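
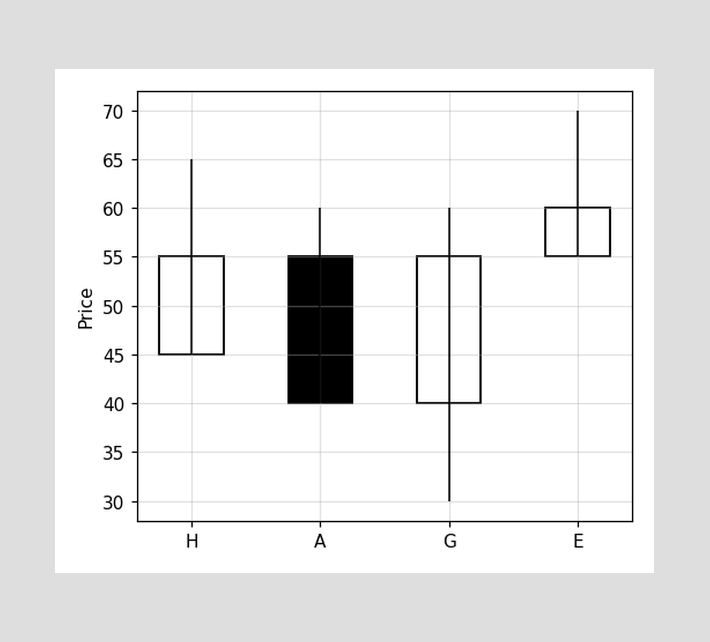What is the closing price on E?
The E candle closes at 60.

60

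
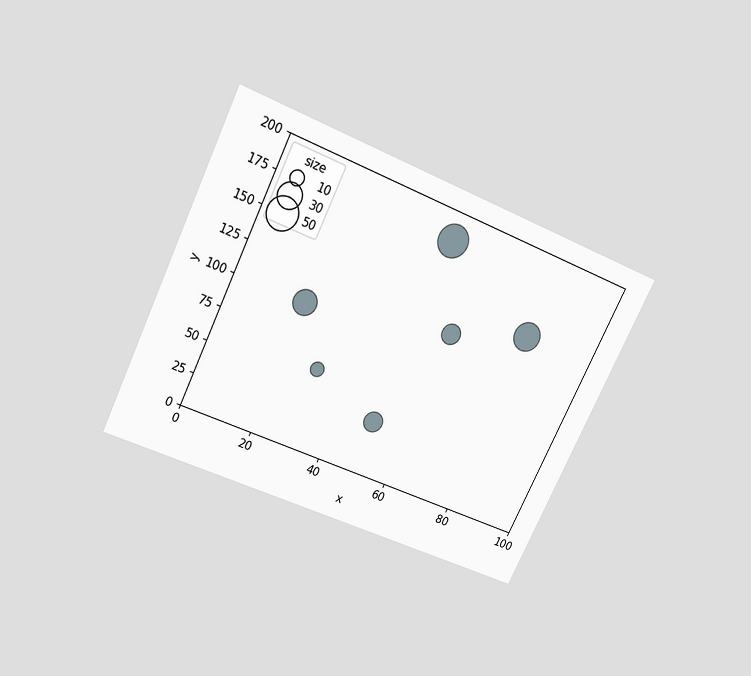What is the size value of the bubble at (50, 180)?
The chart is tilted about 26° clockwise and viewed slightly from above. Matching the bubble at (50, 180) against the size legend gives 50.

50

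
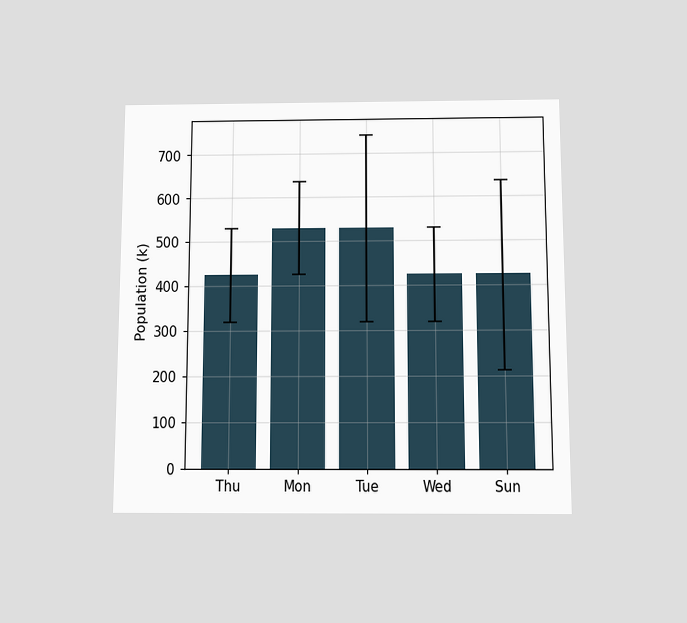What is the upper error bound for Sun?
The chart is viewed slightly from below. The Sun bar's upper whisker reaches 636k.

636k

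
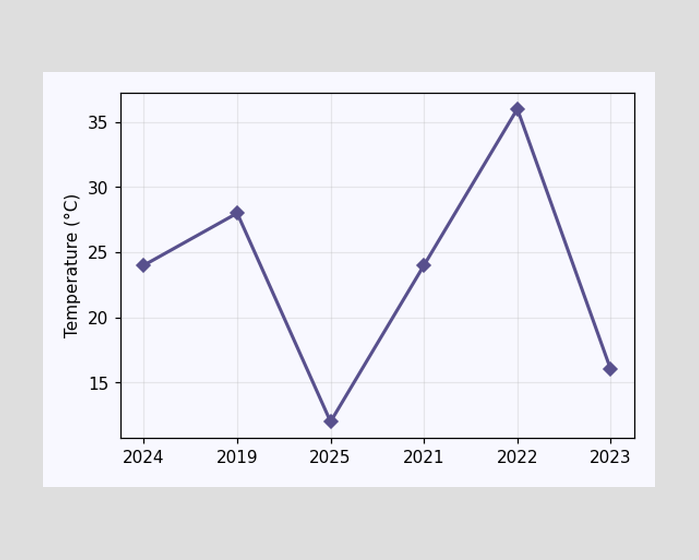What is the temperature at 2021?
At 2021, the line is at 24°C.

24°C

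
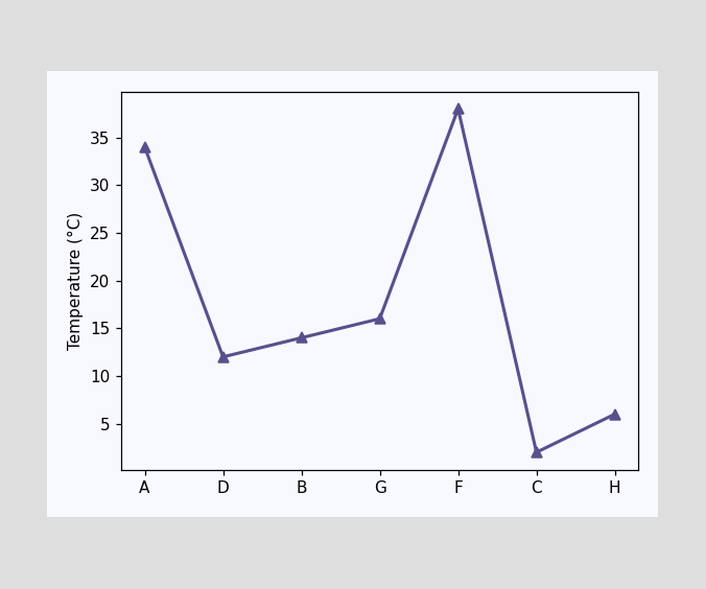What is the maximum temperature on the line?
38°C

The highest point is at F, and reading across to the y-axis gives 38°C.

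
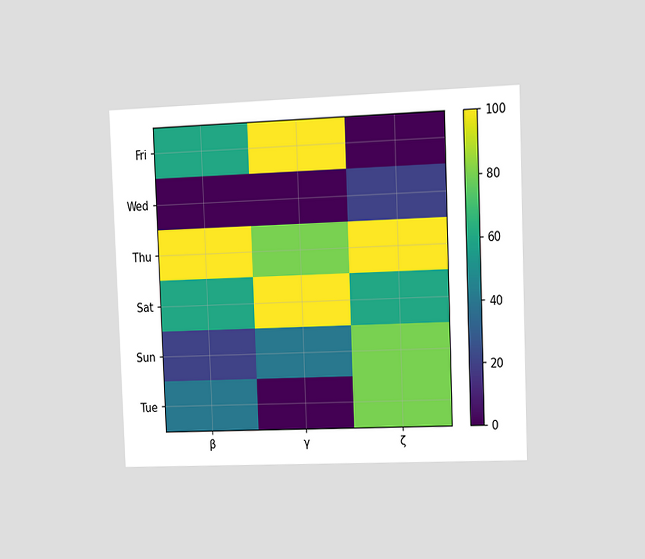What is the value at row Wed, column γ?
0

The chart is tilted about 2° counter-clockwise and viewed at a slight angle. Matching cell (Wed, γ) against the colorbar gives 0.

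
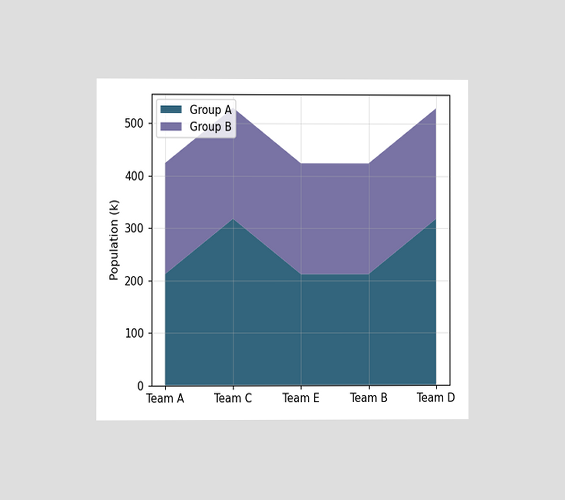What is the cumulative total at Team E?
424k

The chart is viewed at a slight angle. The stacked total at Team E reaches 424k.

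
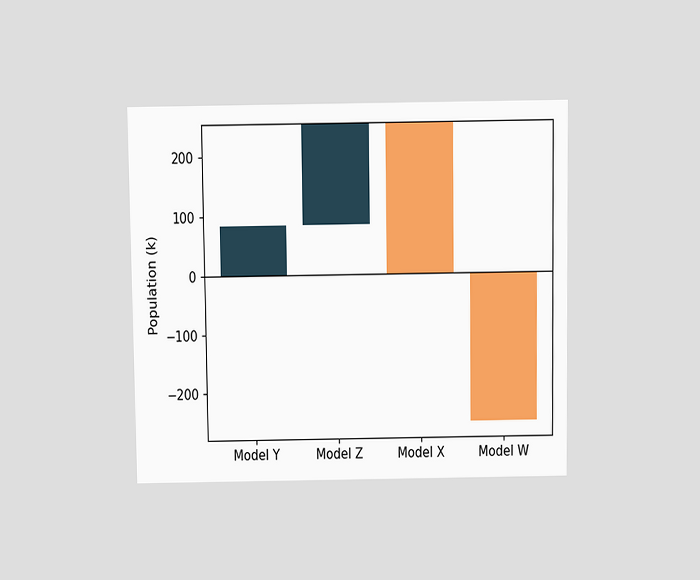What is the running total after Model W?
The chart is viewed slightly from above. After Model W the running total reaches -255k.

-255k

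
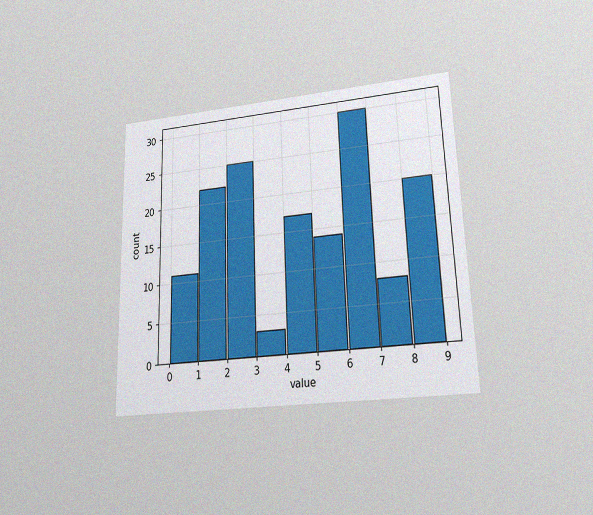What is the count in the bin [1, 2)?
22

The chart is viewed at a slight angle, with some photo noise. The [1, 2) bin has height 22.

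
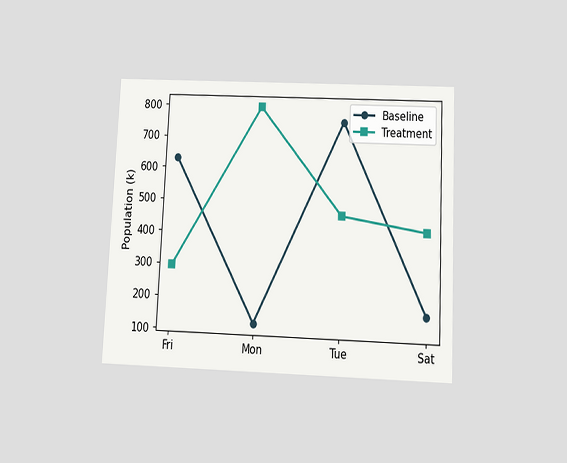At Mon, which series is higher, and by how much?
Treatment, by 672k

The chart is tilted about 3° clockwise and viewed slightly from below. At Mon, Treatment sits above the other line by 672k.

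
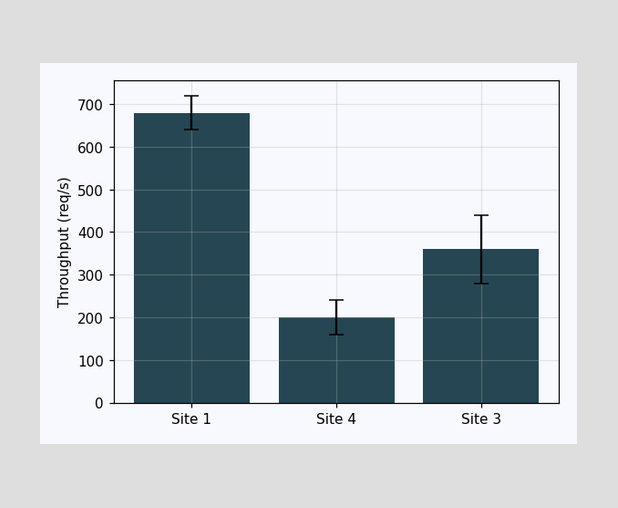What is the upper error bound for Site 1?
720req/s

The Site 1 bar's upper whisker reaches 720req/s.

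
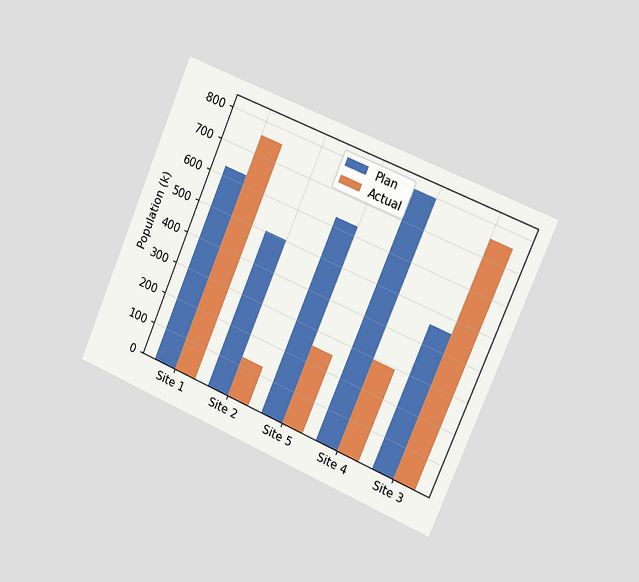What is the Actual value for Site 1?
756k

The chart is tilted about 23° clockwise and viewed slightly from the right. The Actual bar at Site 1 reaches 756k on the y-axis.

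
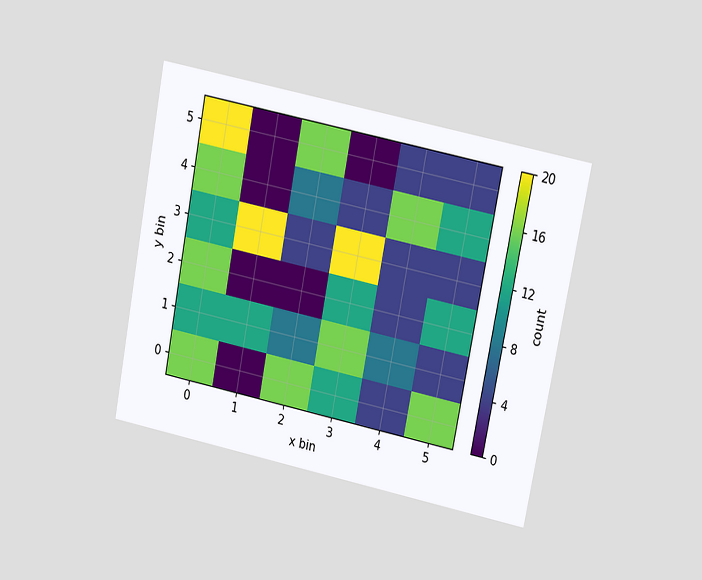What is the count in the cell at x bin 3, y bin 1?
The chart is tilted about 11° clockwise and viewed at a slight angle. Matching the cell (3, 1) against the colorbar gives 16.

16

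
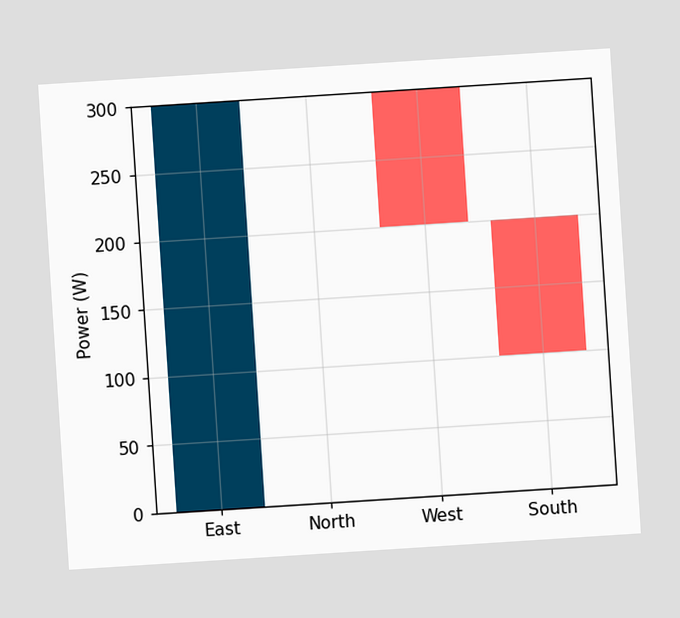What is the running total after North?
300W

The chart is tilted about 4° counter-clockwise. After North the running total reaches 300W.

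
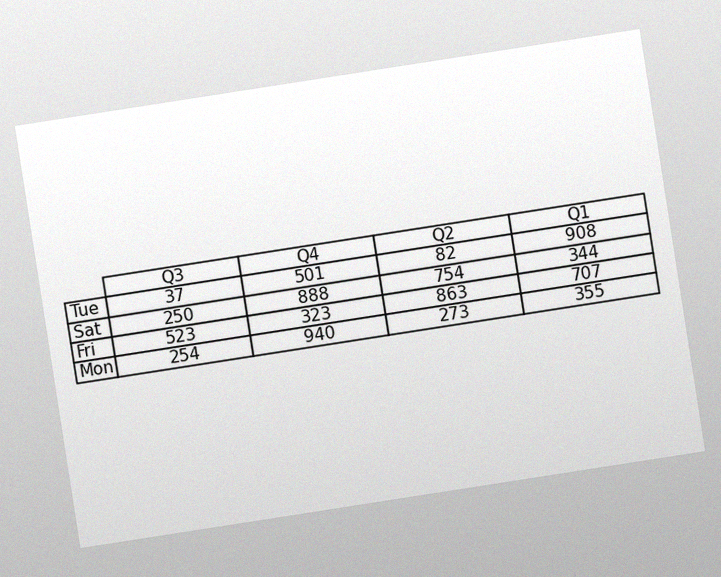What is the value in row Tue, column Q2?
The chart is tilted about 9° counter-clockwise, with some photo noise. The (Tue, Q2) cell reads 82.

82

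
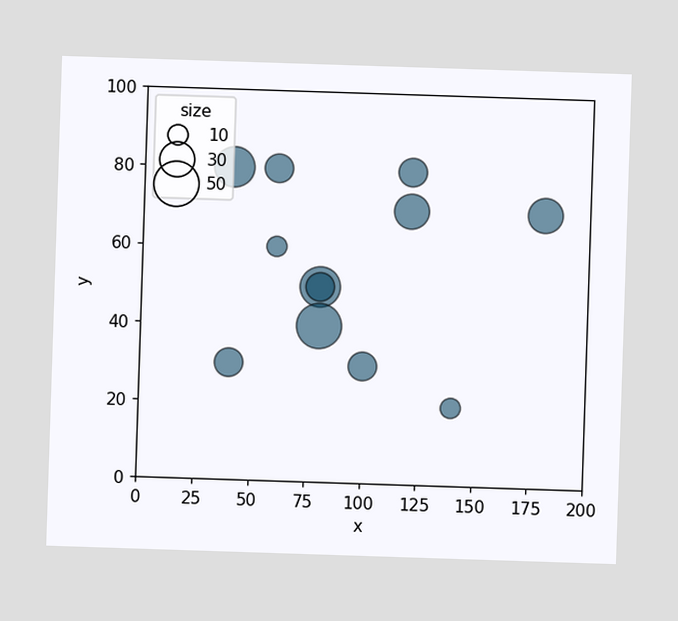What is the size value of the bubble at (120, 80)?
20

Matching the bubble at (120, 80) against the size legend gives 20.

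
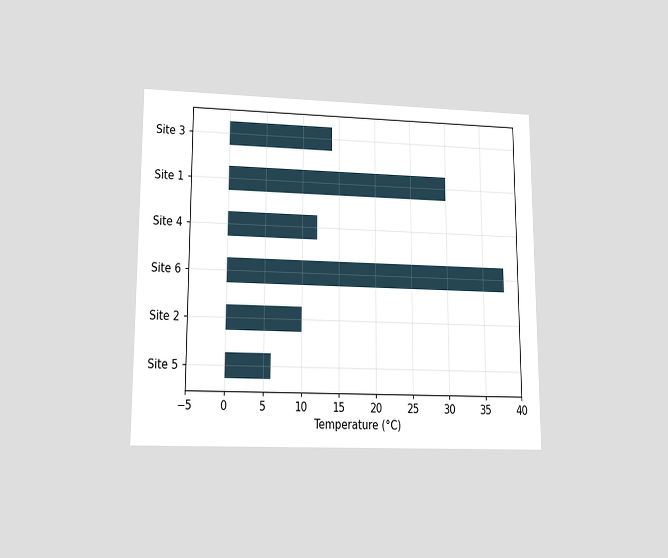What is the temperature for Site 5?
6°C

The chart is viewed at a slight angle. Reading along the chart's x-axis, the Site 5 bar reaches 6°C.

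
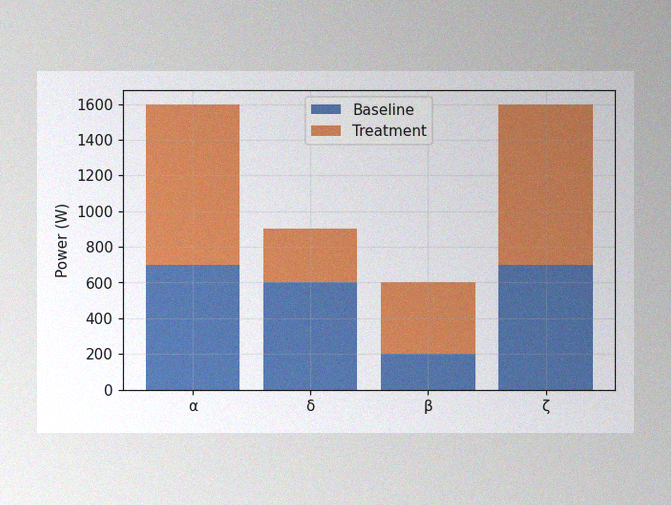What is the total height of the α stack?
1600W

The image has some photo noise and uneven lighting. The α stack's top reaches 1600W on the y-axis.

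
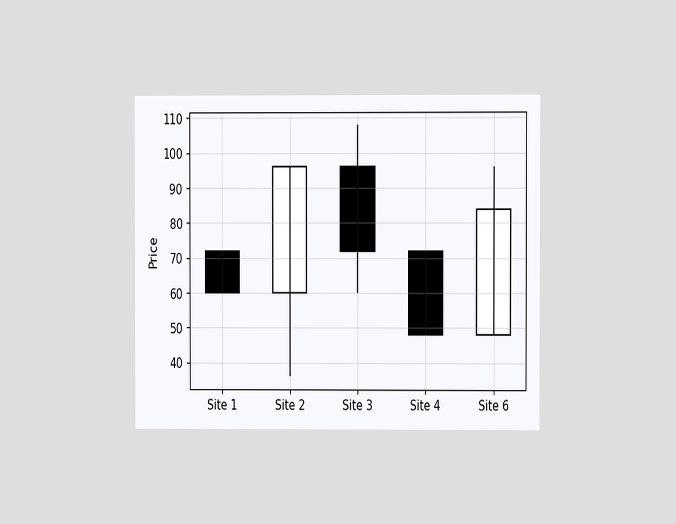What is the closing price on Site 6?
84

The chart is viewed at a slight angle. The Site 6 candle closes at 84.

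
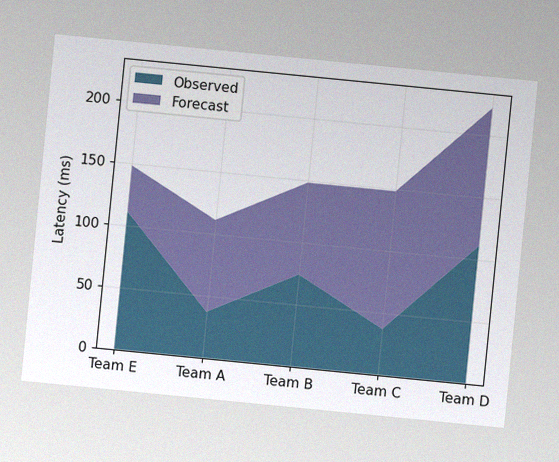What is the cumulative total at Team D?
222ms

The chart is tilted about 6° clockwise, with some photo noise. The stacked total at Team D reaches 222ms.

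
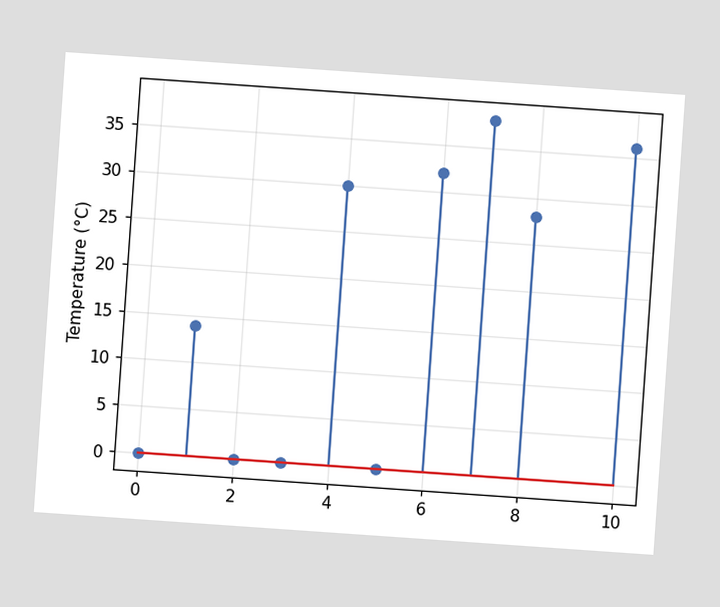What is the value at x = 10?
The chart is tilted about 4° clockwise. The stem at x=10 reaches 36°C.

36°C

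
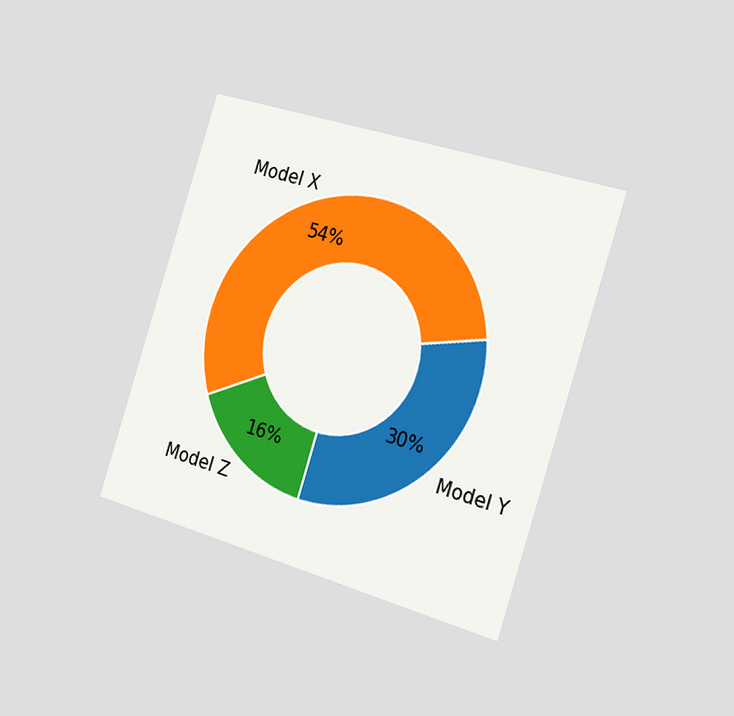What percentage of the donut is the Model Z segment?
The chart is tilted about 18° clockwise and viewed slightly from the right. The Model Z segment takes up 16% of the ring.

16%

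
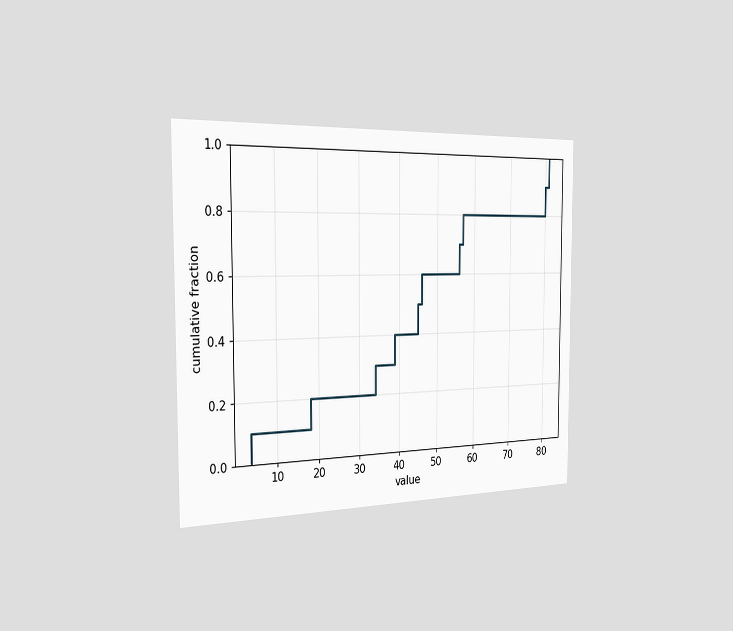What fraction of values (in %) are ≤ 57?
The chart is viewed slightly from the left. At x=57 the ECDF step is at 80%.

80%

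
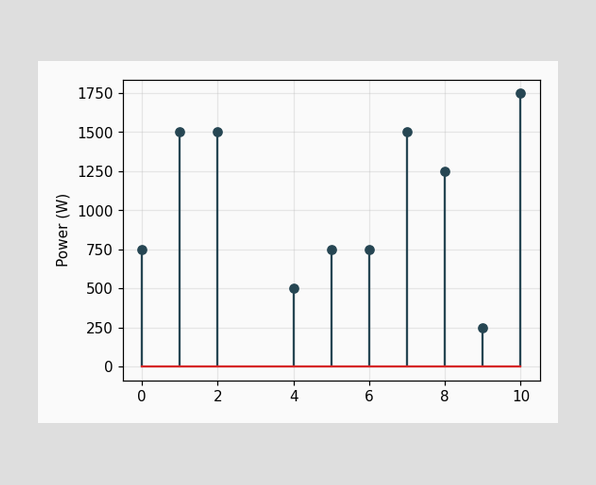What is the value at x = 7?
1500W

The stem at x=7 reaches 1500W.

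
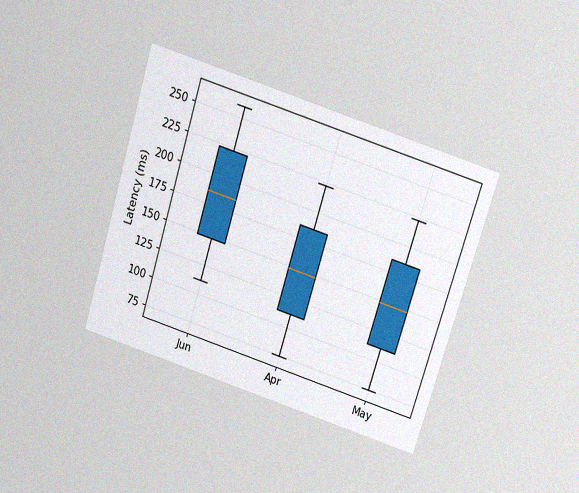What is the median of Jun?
The chart is tilted about 17° clockwise and viewed slightly from above, with some photo noise. The median line in the Jun box sits at 185ms.

185ms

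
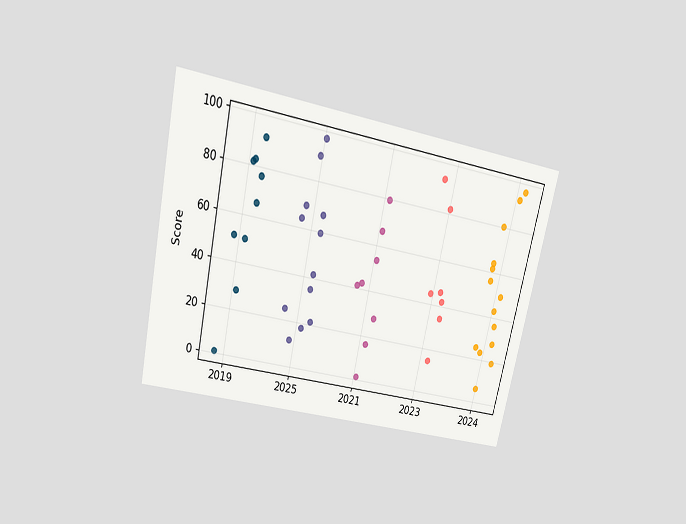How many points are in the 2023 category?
7

The chart is tilted about 12° clockwise and viewed slightly from above. Counting the markers in the 2023 column gives 7.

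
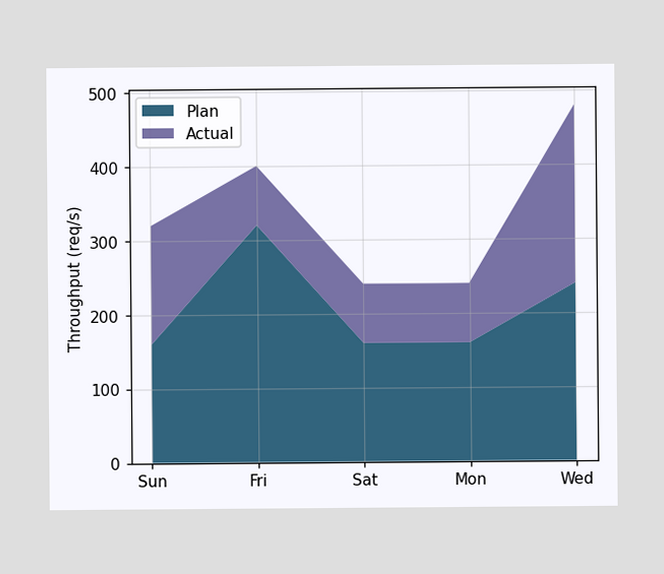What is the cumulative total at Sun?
320req/s

The stacked total at Sun reaches 320req/s.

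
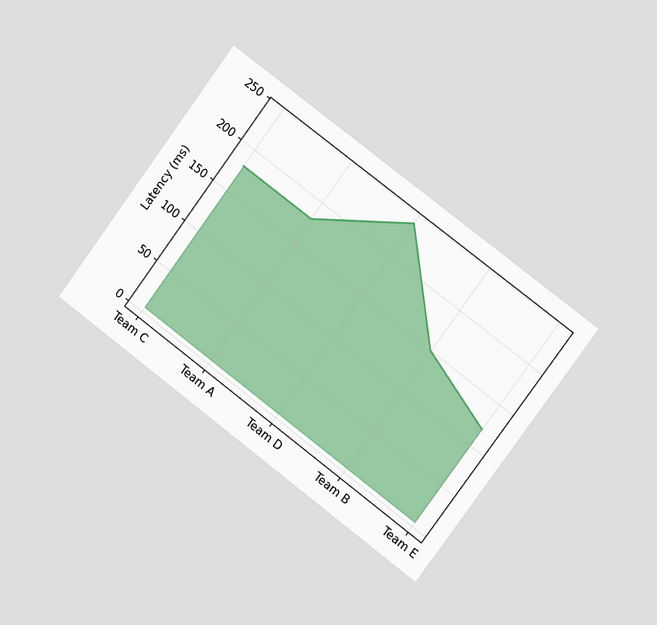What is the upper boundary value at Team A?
180ms

The chart is tilted about 37° clockwise and viewed slightly from the right. At Team A the upper boundary is at 180ms.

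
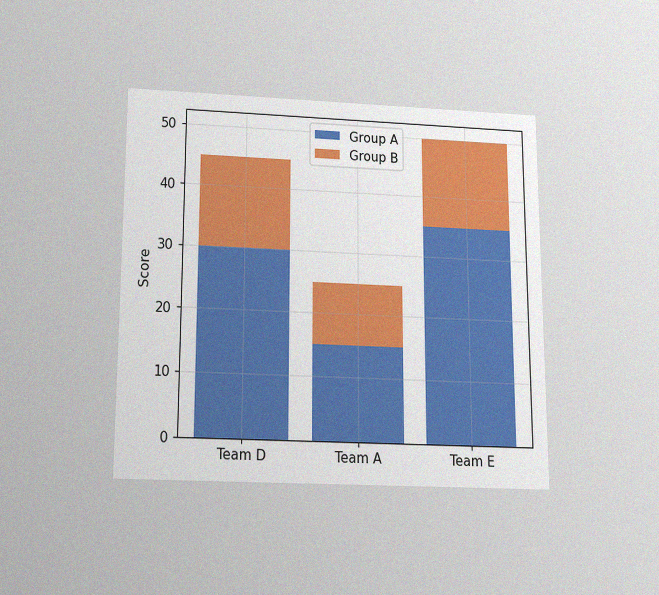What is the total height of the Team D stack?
45

The chart is viewed slightly from below, with some photo noise. The Team D stack's top reaches 45 on the y-axis.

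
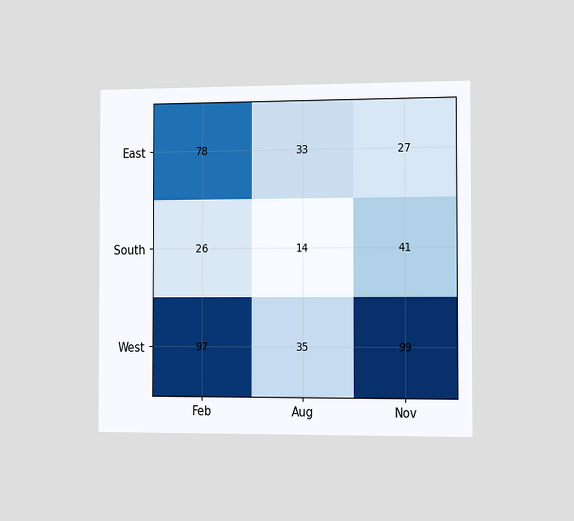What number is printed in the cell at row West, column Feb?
97

The chart is viewed slightly from the right. The (West, Feb) cell reads 97.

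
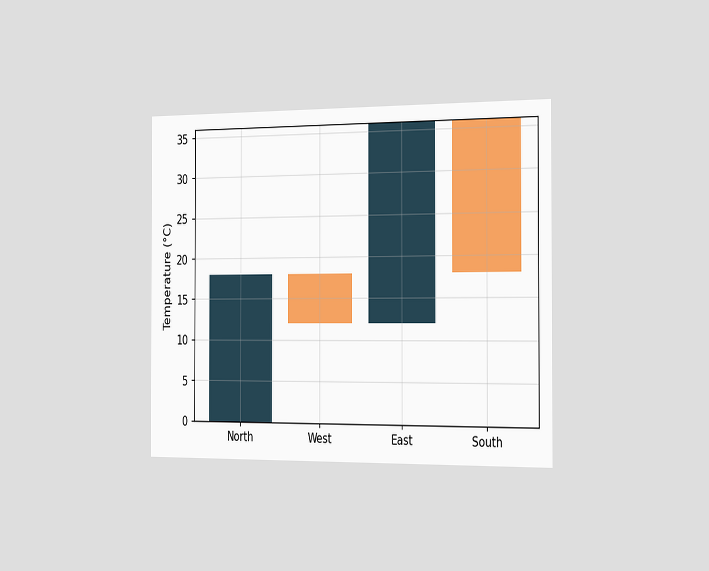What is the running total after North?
The chart is viewed slightly from the right. After North the running total reaches 18°C.

18°C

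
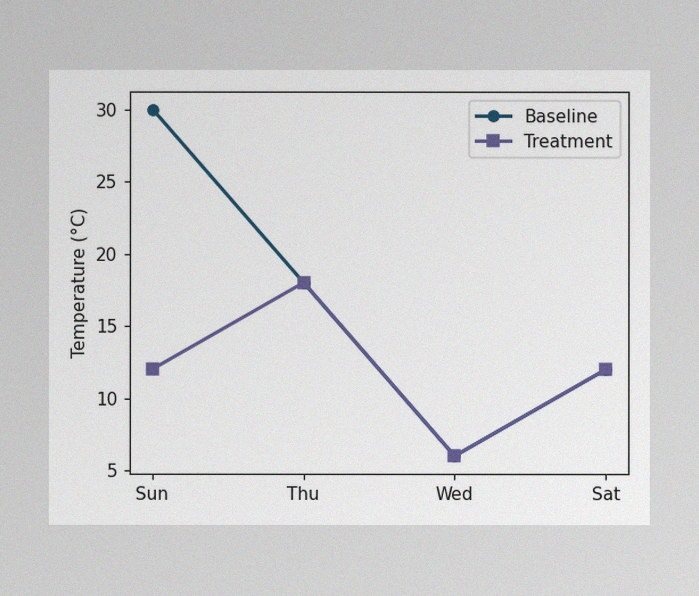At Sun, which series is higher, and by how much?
The image has some photo noise and uneven lighting. At Sun, Baseline sits above the other line by 18°C.

Baseline, by 18°C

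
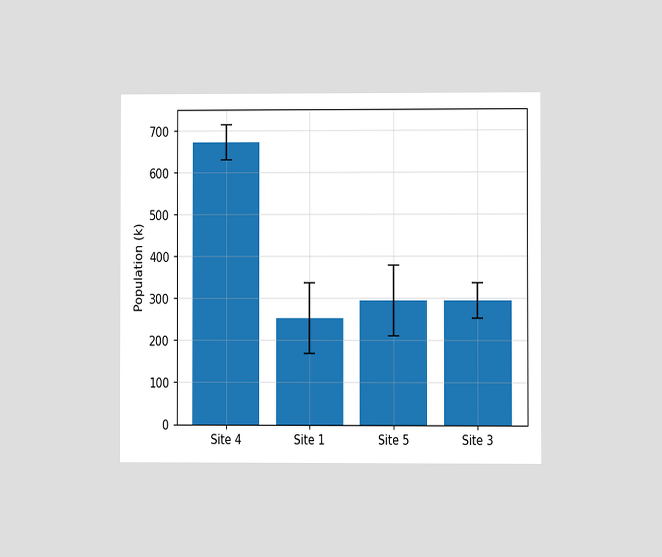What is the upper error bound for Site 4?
The chart is viewed at a slight angle. The Site 4 bar's upper whisker reaches 714k.

714k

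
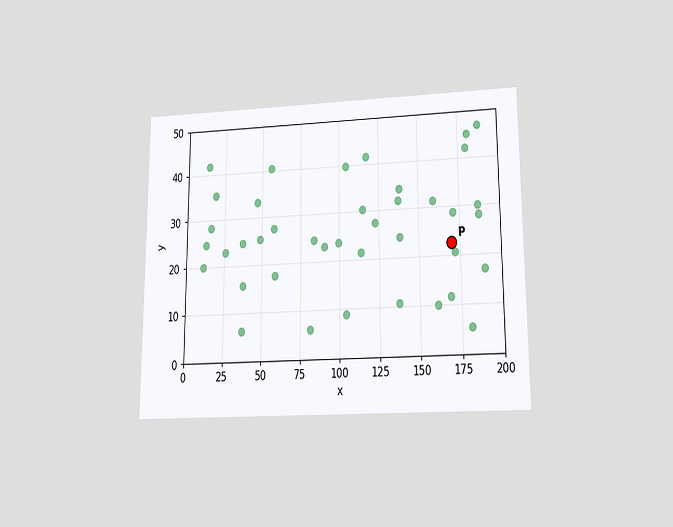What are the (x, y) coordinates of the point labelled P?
The chart is viewed at a slight angle. Following the gridlines from P to each axis, P sits at (170, 22.5).

(170, 22.5)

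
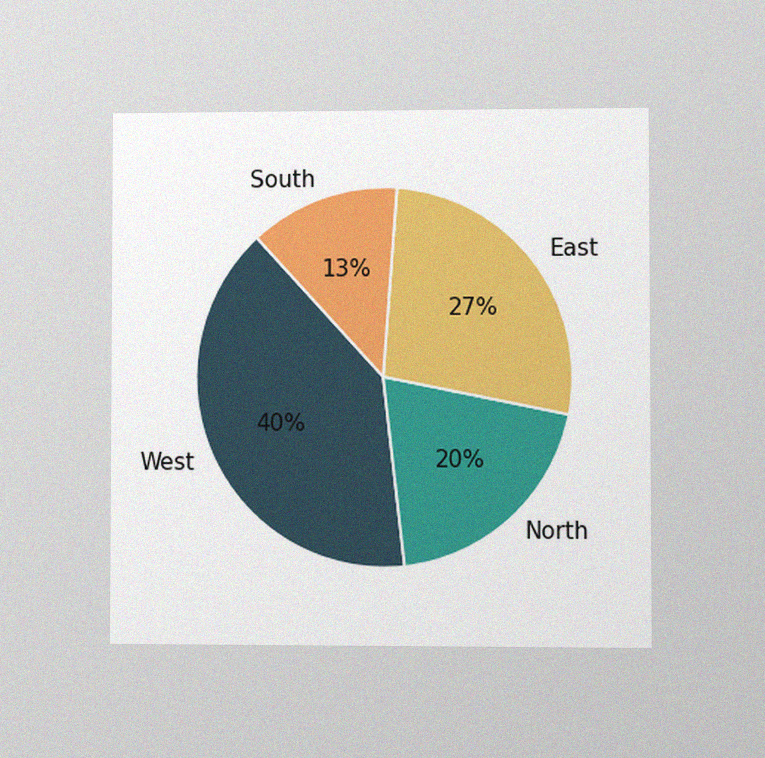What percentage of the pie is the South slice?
The chart is viewed at a slight angle, with some photo noise. The South slice takes up 13% of the pie.

13%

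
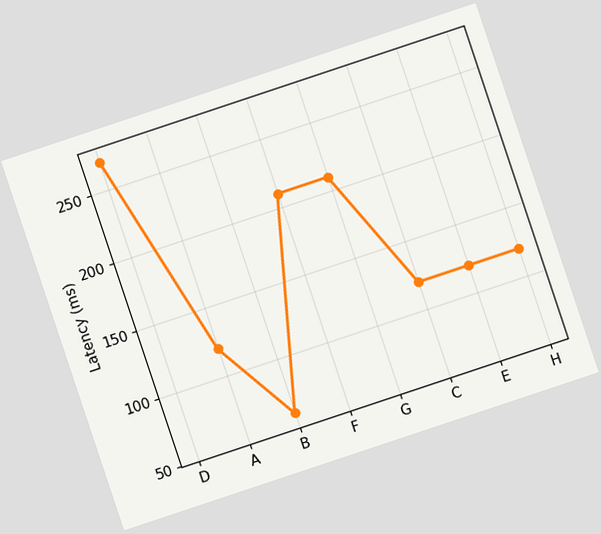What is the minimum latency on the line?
60ms

The chart is tilted about 18° counter-clockwise. The lowest point is at B, and reading across to the y-axis gives 60ms.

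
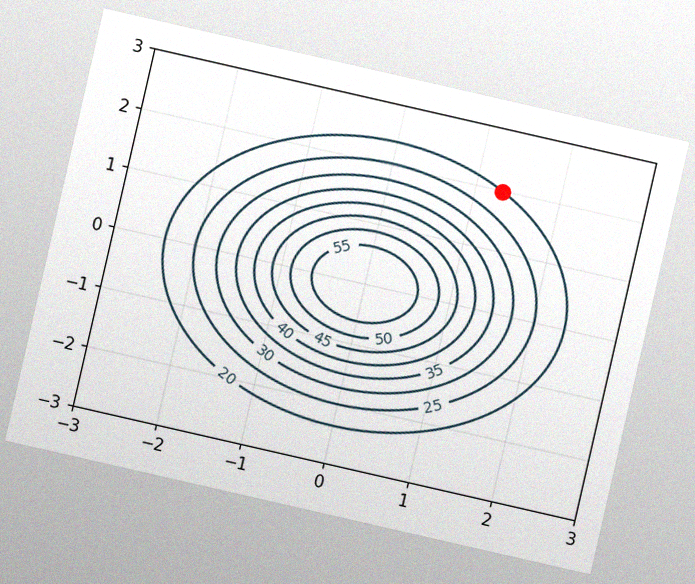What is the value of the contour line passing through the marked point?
20

The chart is tilted about 13° clockwise, with some photo noise. The marked point sits on the contour labelled 20.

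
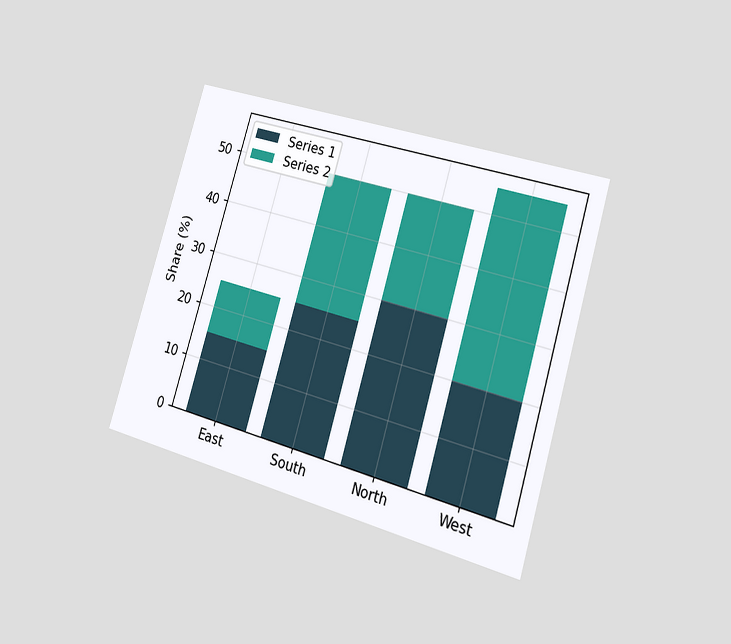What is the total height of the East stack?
25%

The chart is tilted about 16° clockwise and viewed slightly from the right. The East stack's top reaches 25% on the y-axis.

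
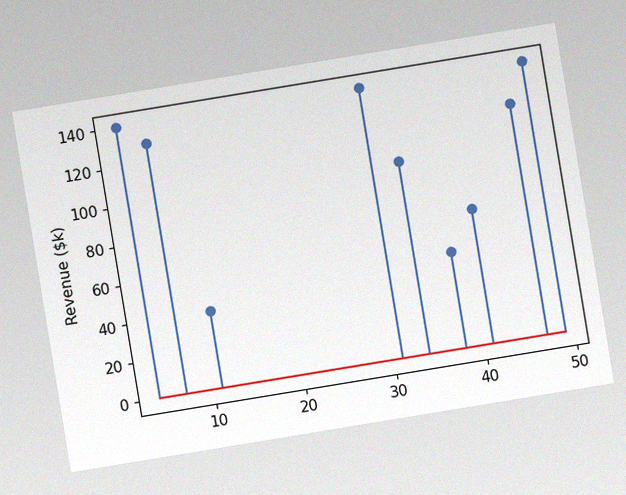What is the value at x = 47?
$120k

The chart is tilted about 9° counter-clockwise, with some photo noise. The stem at x=47 reaches $120k.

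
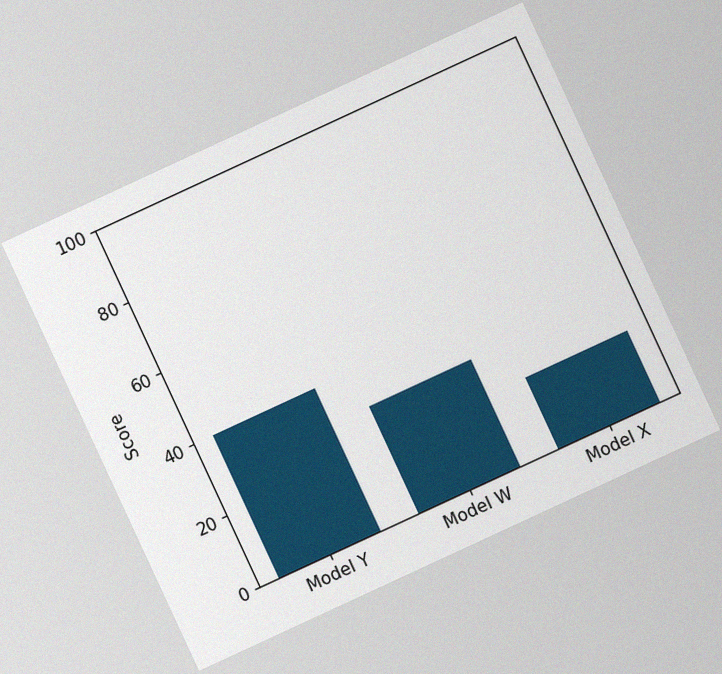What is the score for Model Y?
40

The chart is tilted about 25° counter-clockwise, with some photo noise. Reading along the chart's y-axis, the Model Y bar reaches 40.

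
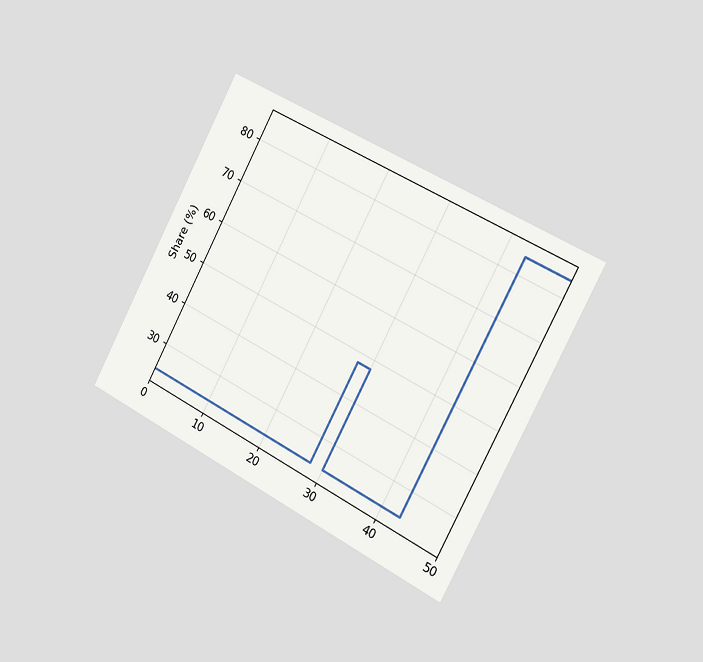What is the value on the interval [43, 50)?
The chart is tilted about 28° clockwise and viewed slightly from the right. On [43, 50) the step sits at 84%.

84%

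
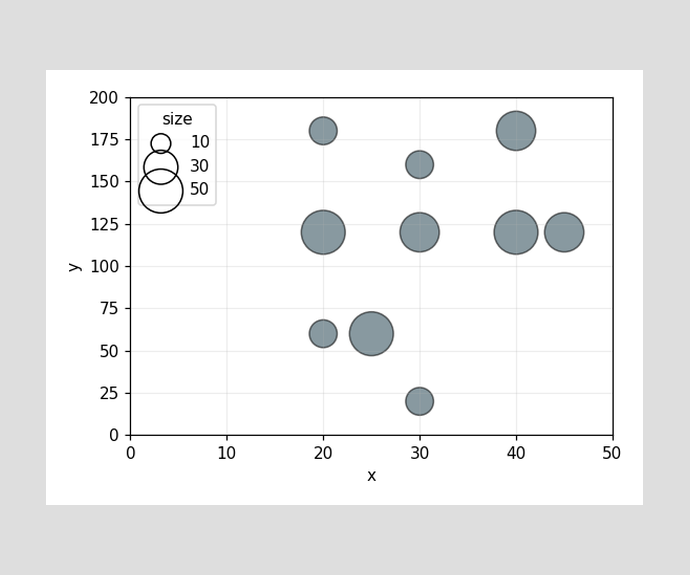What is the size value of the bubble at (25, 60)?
50

Matching the bubble at (25, 60) against the size legend gives 50.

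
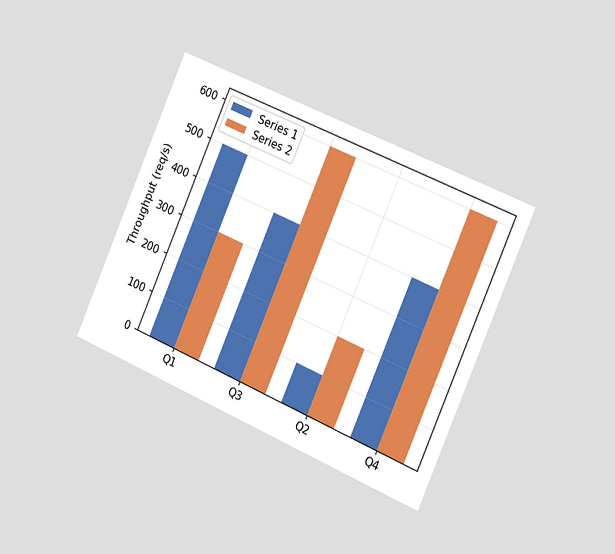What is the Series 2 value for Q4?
The chart is tilted about 23° clockwise and viewed slightly from the right. The Series 2 bar at Q4 reaches 600req/s on the y-axis.

600req/s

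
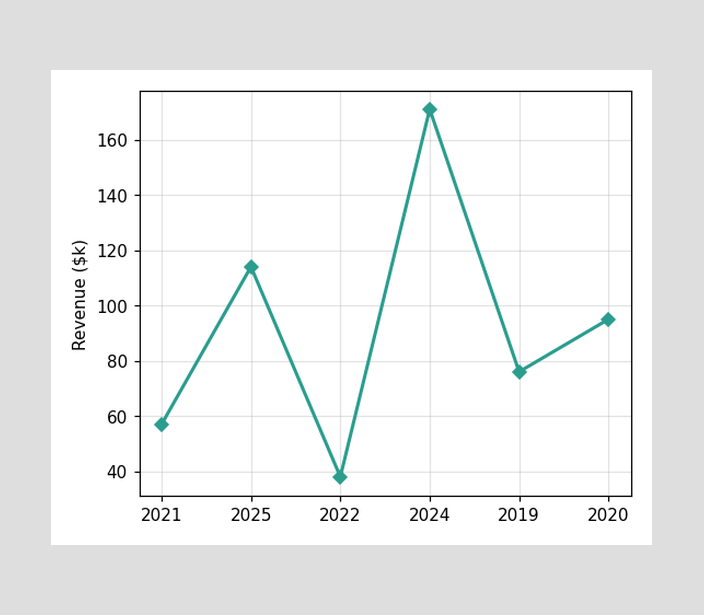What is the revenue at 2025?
At 2025, the line is at $114k.

$114k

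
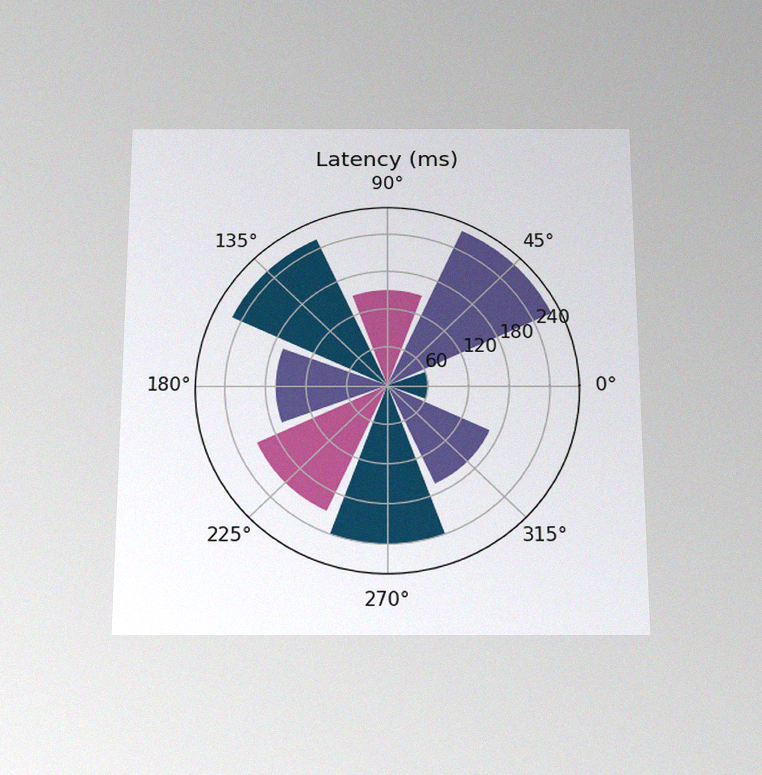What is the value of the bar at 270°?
240ms

The chart is viewed slightly from below, with some photo noise. The bar at 270° reaches 240ms on the radial axis.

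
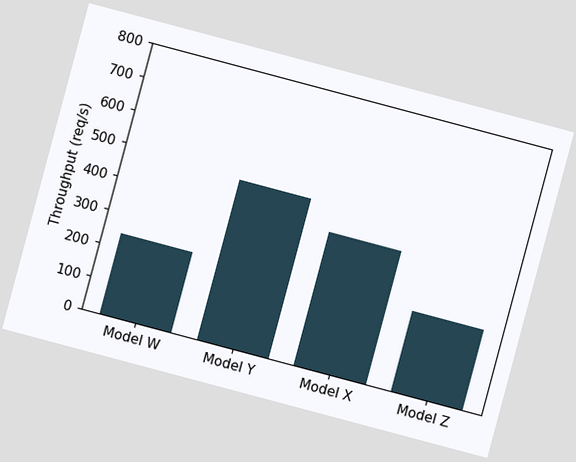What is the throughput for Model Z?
The chart is tilted about 15° clockwise. Reading along the chart's y-axis, the Model Z bar reaches 240req/s.

240req/s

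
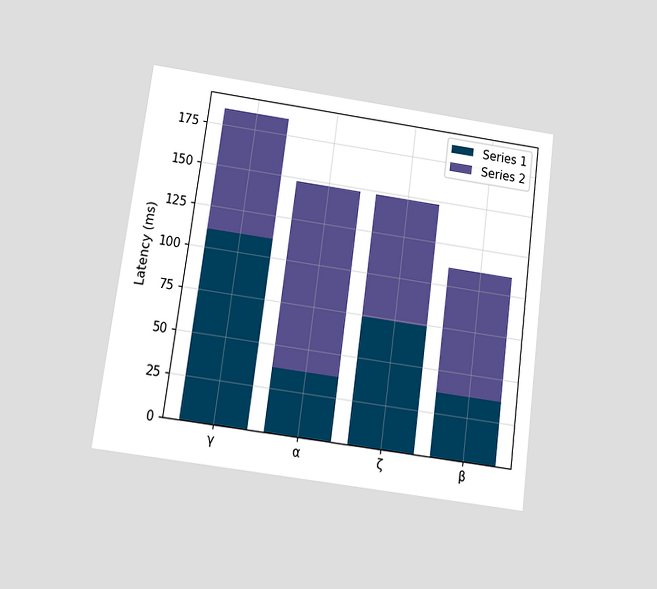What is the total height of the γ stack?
185ms

The chart is tilted about 8° clockwise and viewed slightly from below. The γ stack's top reaches 185ms on the y-axis.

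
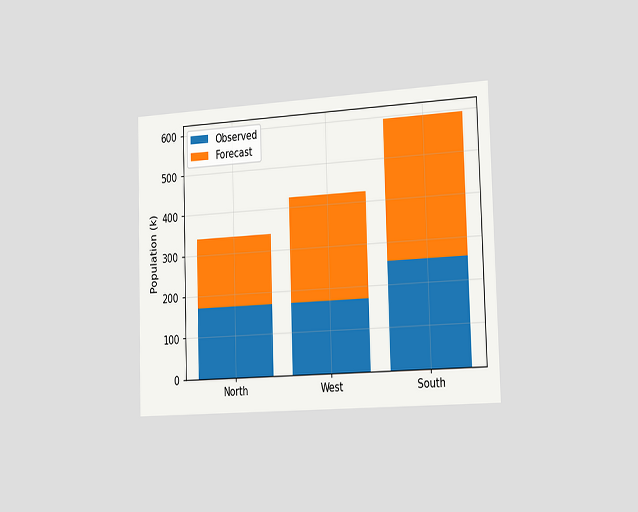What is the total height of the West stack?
425k

The chart is viewed slightly from the right. The West stack's top reaches 425k on the y-axis.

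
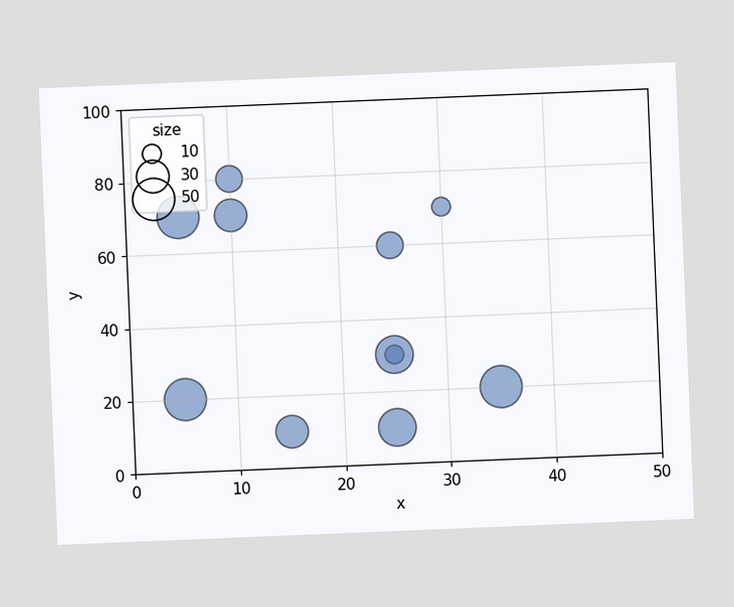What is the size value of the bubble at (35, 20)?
50

The chart is tilted about 2° counter-clockwise. Matching the bubble at (35, 20) against the size legend gives 50.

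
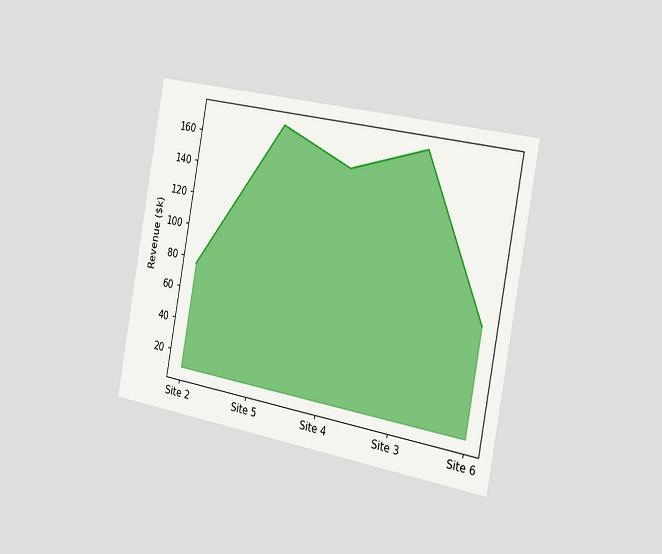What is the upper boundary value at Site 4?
The chart is tilted about 10° clockwise and viewed slightly from the right. At Site 4 the upper boundary is at $152k.

$152k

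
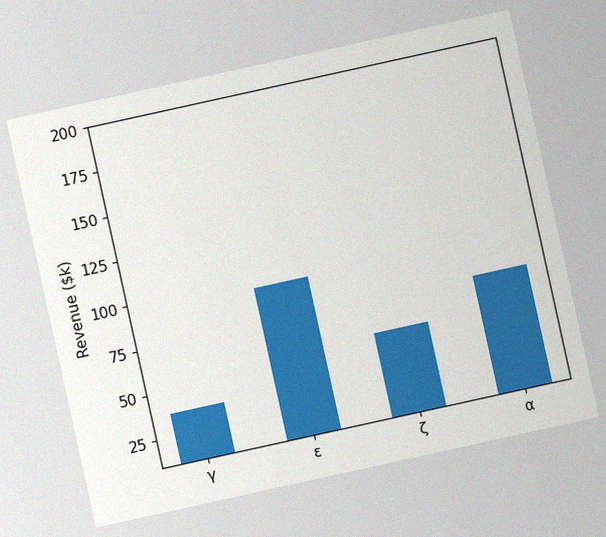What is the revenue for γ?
The chart is tilted about 12° counter-clockwise, with some photo noise. Reading along the chart's y-axis, the γ bar reaches $38k.

$38k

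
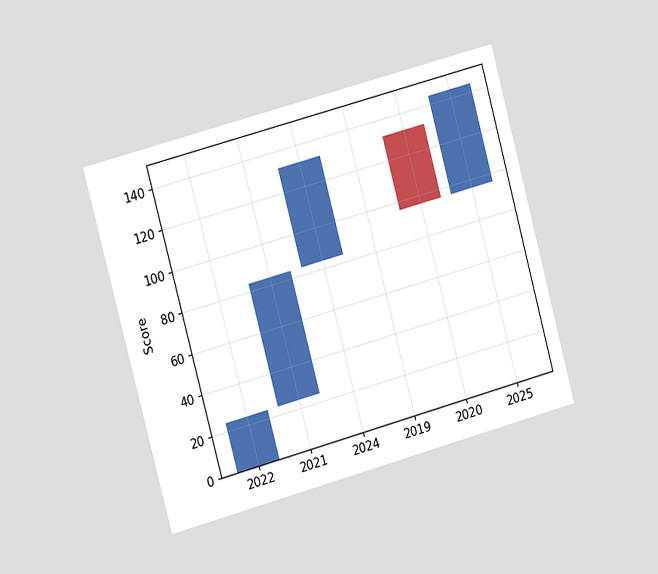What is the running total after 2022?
24

The chart is tilted about 15° counter-clockwise and viewed slightly from the left. After 2022 the running total reaches 24.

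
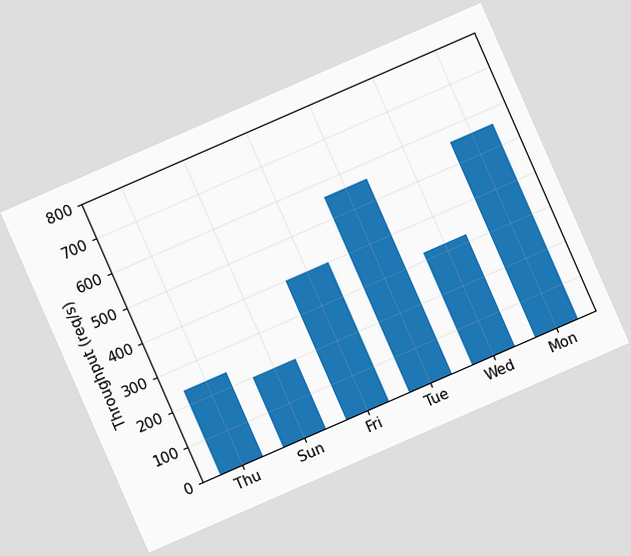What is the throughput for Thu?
The chart is tilted about 24° counter-clockwise. Reading along the chart's y-axis, the Thu bar reaches 240req/s.

240req/s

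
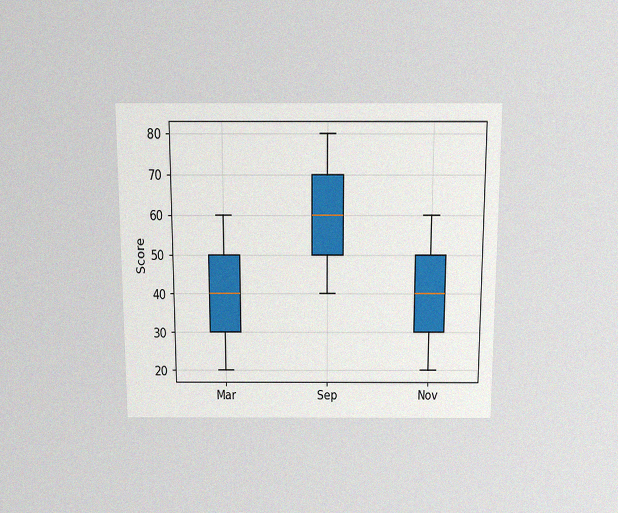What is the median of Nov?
The chart is viewed slightly from above, with some photo noise. The median line in the Nov box sits at 40.

40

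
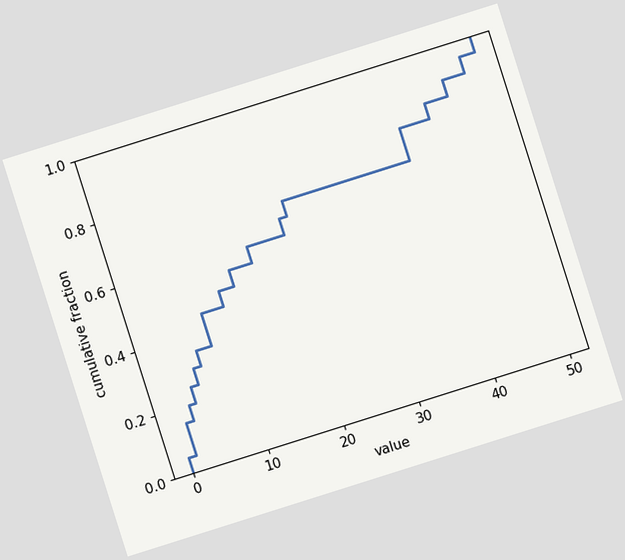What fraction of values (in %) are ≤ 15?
60%

The chart is tilted about 18° counter-clockwise. At x=15 the ECDF step is at 60%.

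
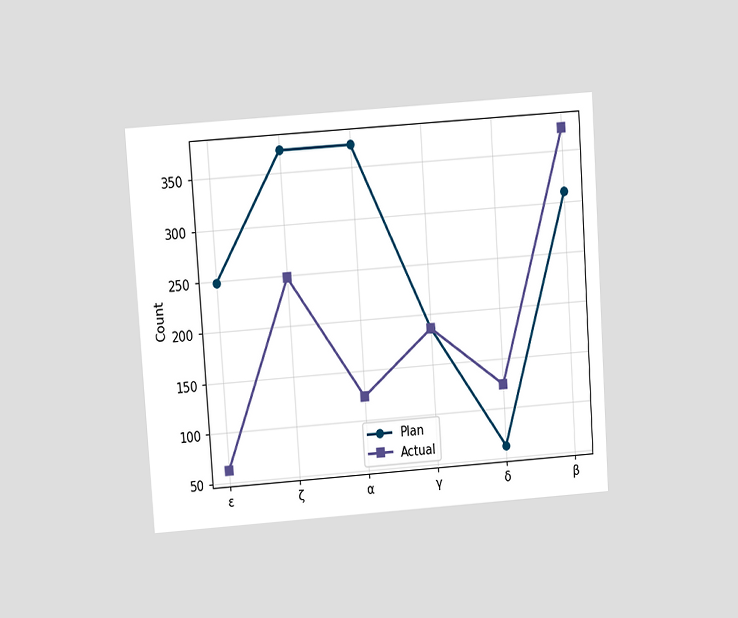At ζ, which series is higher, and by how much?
Plan, by 124

The chart is tilted about 4° counter-clockwise and viewed at a slight angle. At ζ, Plan sits above the other line by 124.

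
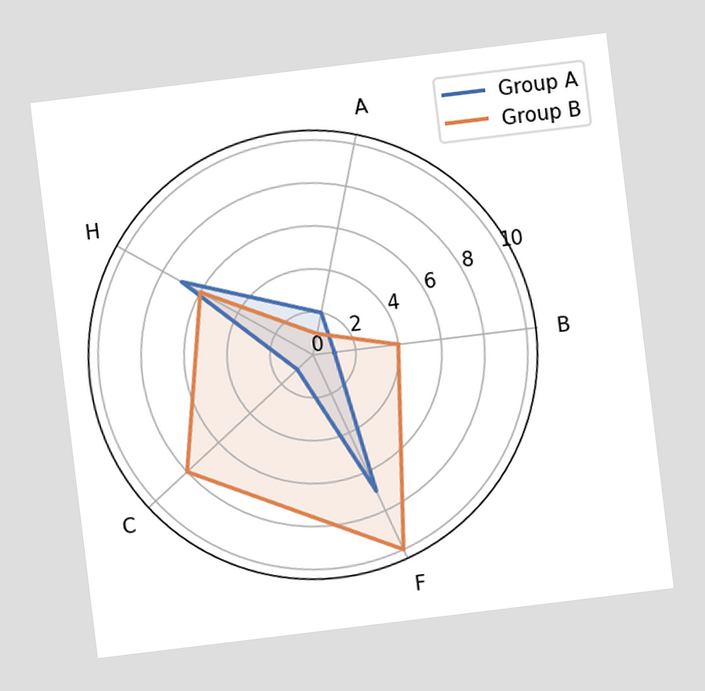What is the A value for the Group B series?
The chart is tilted about 7° counter-clockwise. On the A axis, Group B reaches 1.

1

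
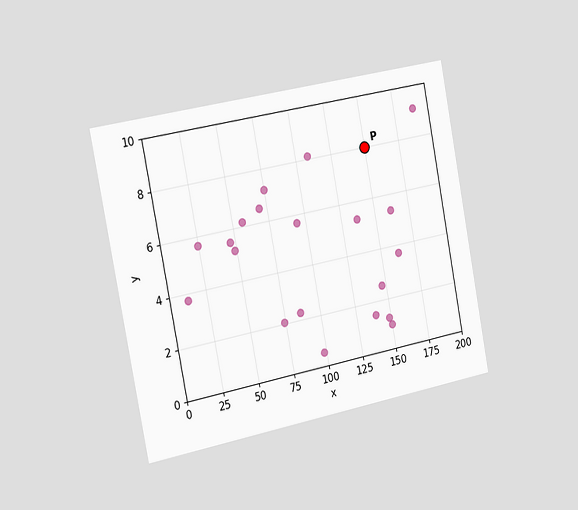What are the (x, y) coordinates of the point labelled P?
The chart is tilted about 11° counter-clockwise and viewed slightly from the left. Following the gridlines from P to each axis, P sits at (150, 8).

(150, 8)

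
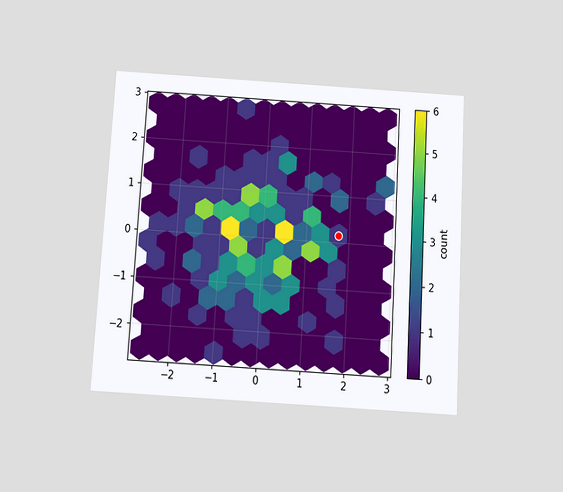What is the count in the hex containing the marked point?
The chart is tilted about 3° clockwise and viewed slightly from below. The marked hex reads 1 on the colorbar.

1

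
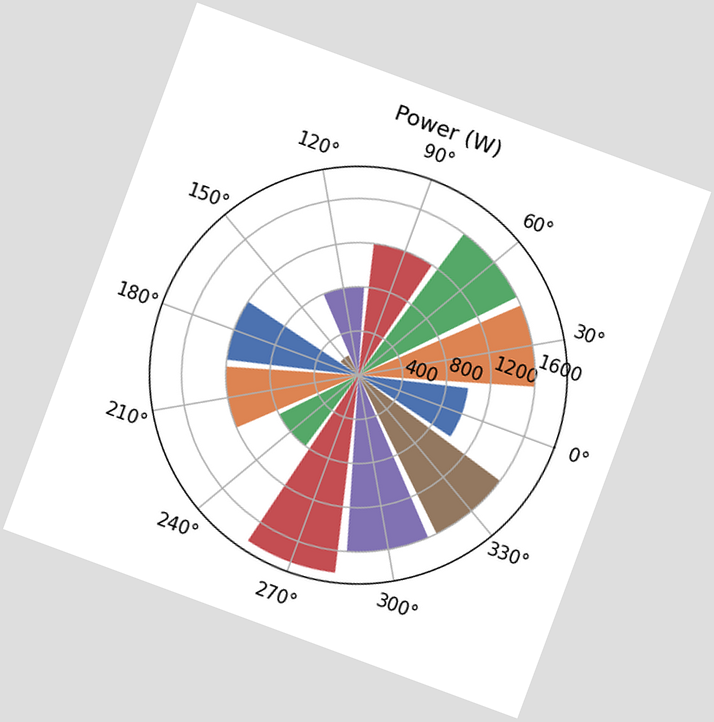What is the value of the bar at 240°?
800W

The chart is tilted about 20° clockwise. The bar at 240° reaches 800W on the radial axis.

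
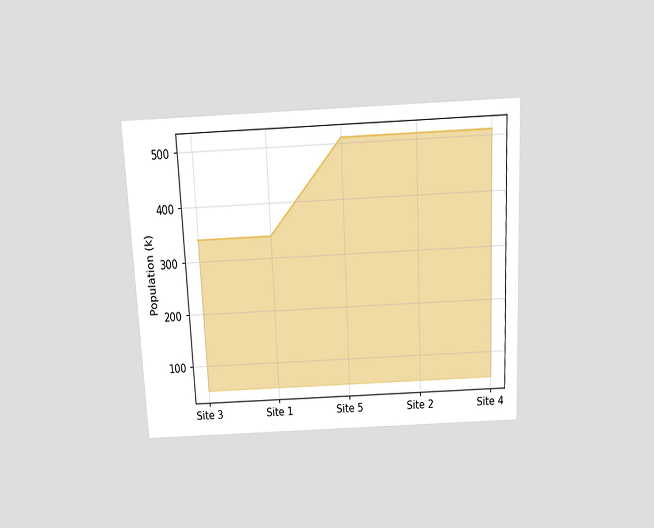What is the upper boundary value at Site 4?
The chart is tilted about 3° counter-clockwise and viewed slightly from above. At Site 4 the upper boundary is at 510k.

510k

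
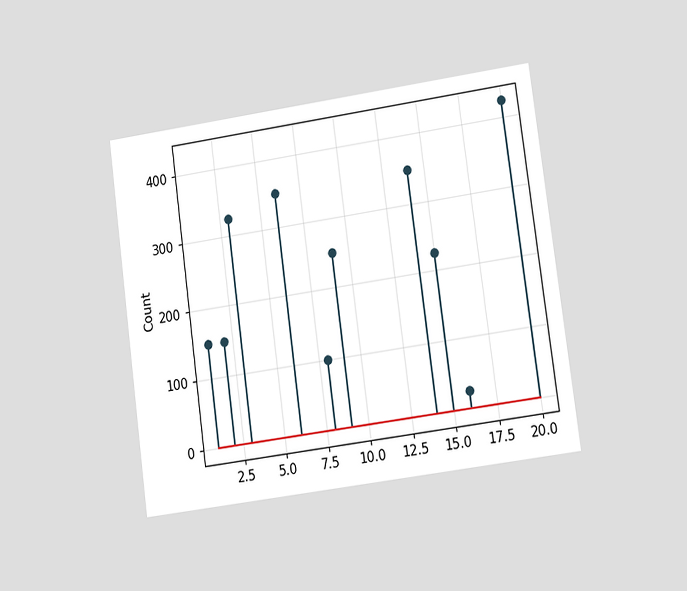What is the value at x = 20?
425

The chart is tilted about 8° counter-clockwise and viewed at a slight angle. The stem at x=20 reaches 425.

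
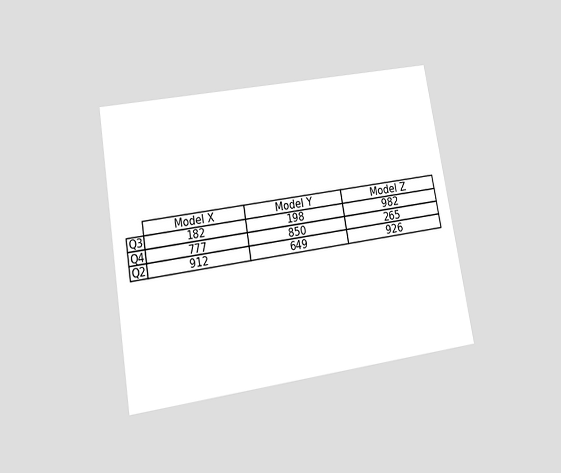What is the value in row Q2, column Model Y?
649

The chart is tilted about 9° counter-clockwise and viewed at a slight angle. The (Q2, Model Y) cell reads 649.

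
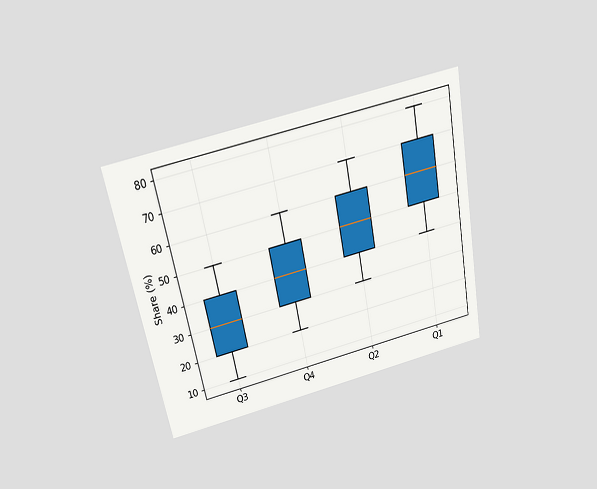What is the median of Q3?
The chart is tilted about 11° counter-clockwise and viewed slightly from above. The median line in the Q3 box sits at 30%.

30%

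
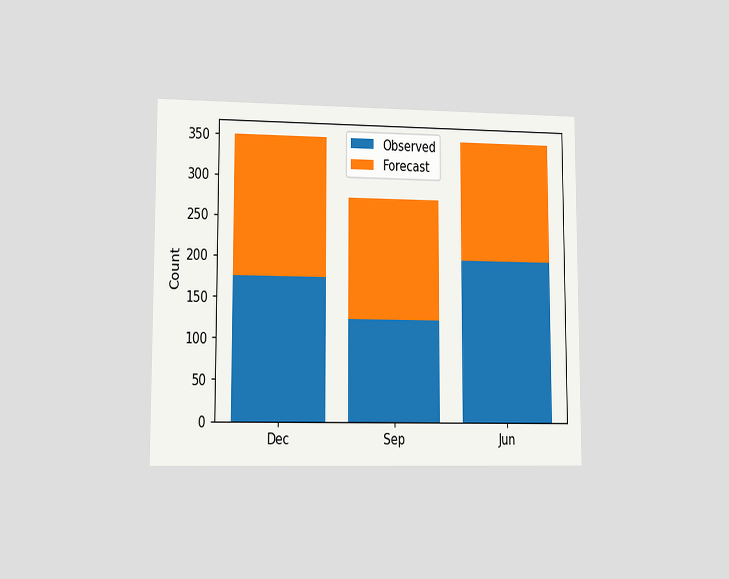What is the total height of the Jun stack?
The chart is viewed at a slight angle. The Jun stack's top reaches 350 on the y-axis.

350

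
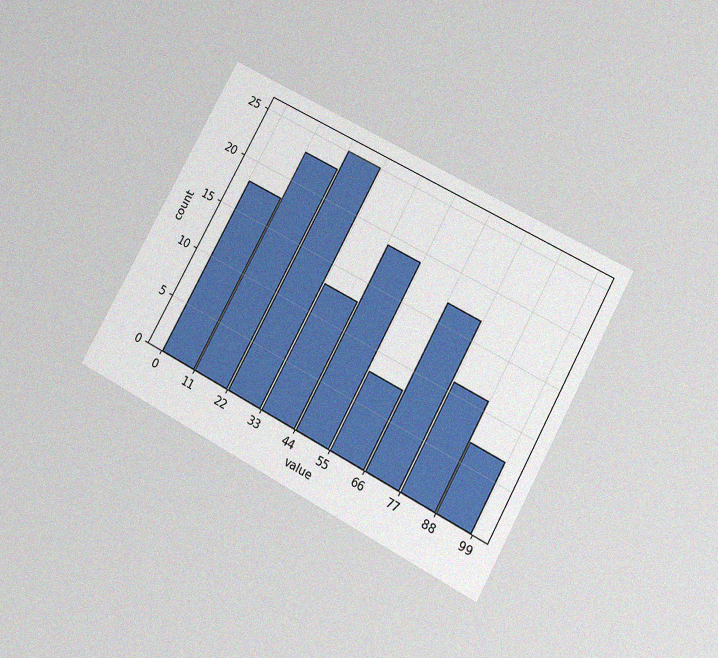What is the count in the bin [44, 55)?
19

The chart is tilted about 29° clockwise and viewed at a slight angle, with some photo noise. The [44, 55) bin has height 19.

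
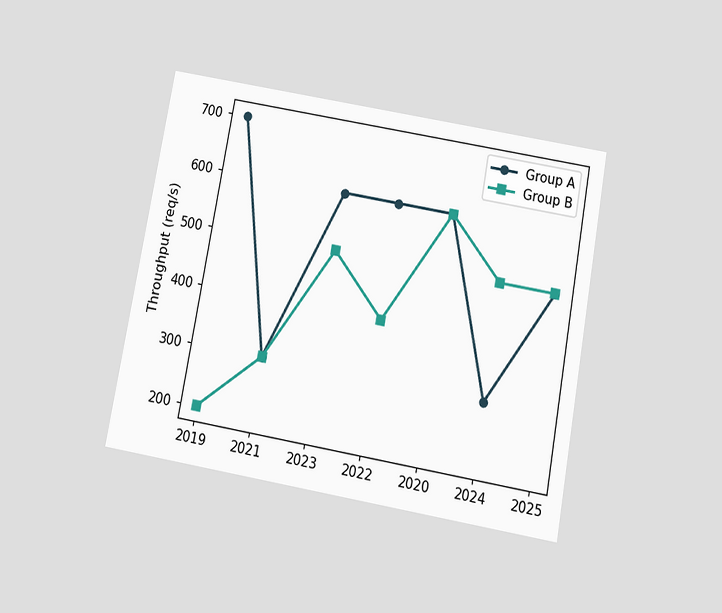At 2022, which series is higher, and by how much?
Group A, by 200req/s

The chart is tilted about 10° clockwise and viewed slightly from below. At 2022, Group A sits above the other line by 200req/s.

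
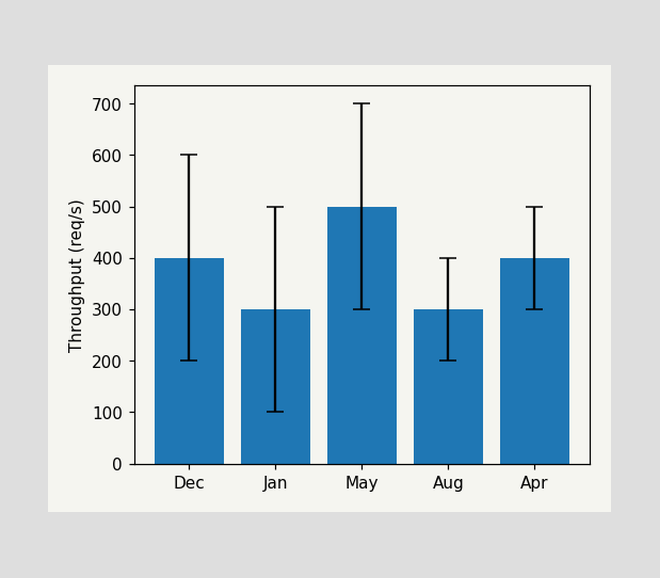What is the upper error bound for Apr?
500req/s

The Apr bar's upper whisker reaches 500req/s.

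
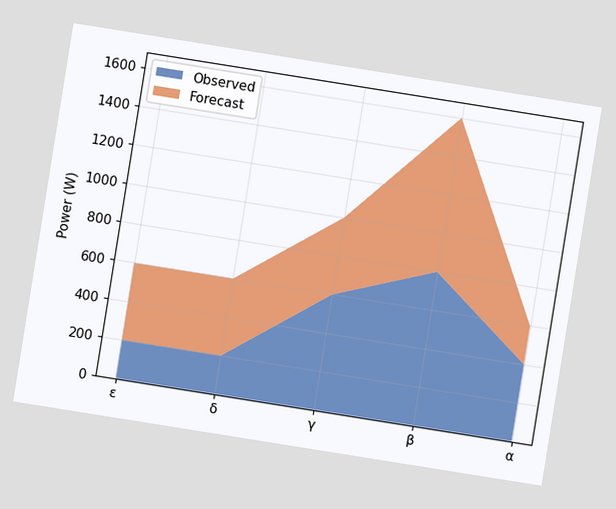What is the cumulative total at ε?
The chart is tilted about 9° clockwise. The stacked total at ε reaches 600W.

600W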